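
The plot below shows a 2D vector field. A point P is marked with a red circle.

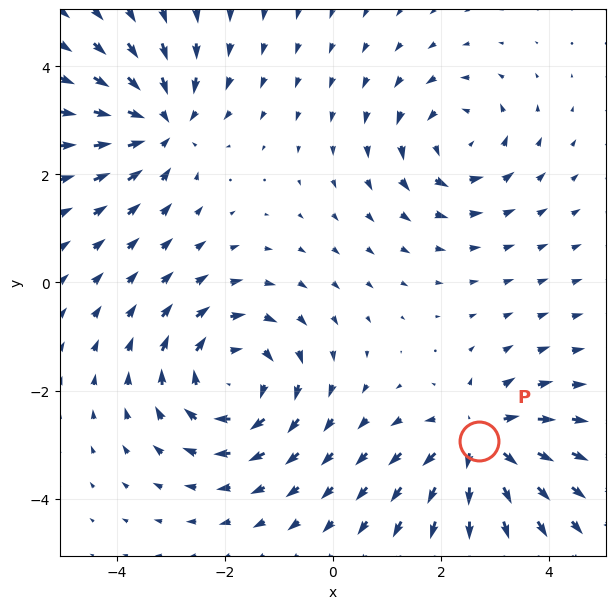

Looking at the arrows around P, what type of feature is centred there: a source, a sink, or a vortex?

source

At P (2.7, -2.9) the arrows spread outward. Divergence about +5, curl ≈0 — positive divergence with near-zero curl is a source.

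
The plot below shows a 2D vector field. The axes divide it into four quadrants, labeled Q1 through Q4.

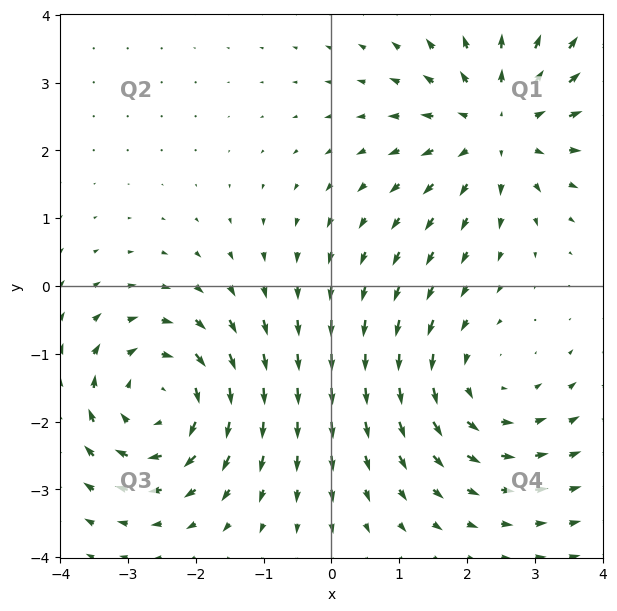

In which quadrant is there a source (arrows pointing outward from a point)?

The source sits at approximately (2.5, 2.4), which lies in quadrant Q1. The divergence there is about +3, positive as expected for a source.

Q1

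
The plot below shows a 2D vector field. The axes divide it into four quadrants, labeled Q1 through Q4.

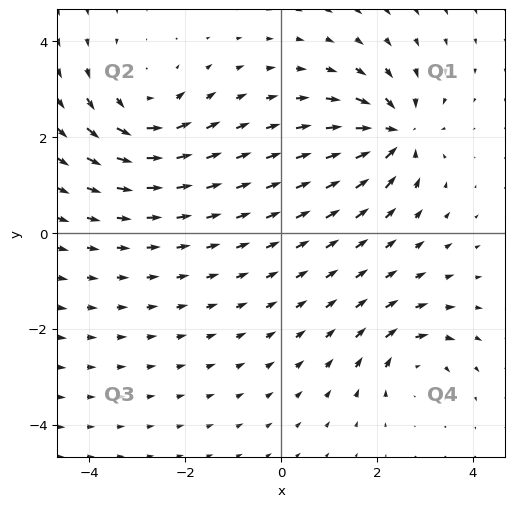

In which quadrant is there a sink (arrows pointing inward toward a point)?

Q1

The sink sits at approximately (2.4, 2.1), which lies in quadrant Q1. The divergence there is about -7, negative as expected for a sink.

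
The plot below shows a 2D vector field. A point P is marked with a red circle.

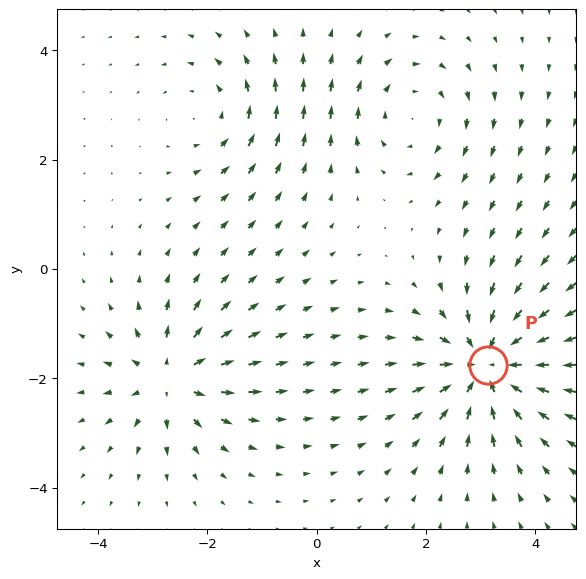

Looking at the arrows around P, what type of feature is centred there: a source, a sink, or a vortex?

At P (3.1, -1.8) the arrows converge inward. Divergence about -5, curl ≈0 — negative divergence with near-zero curl is a sink.

sink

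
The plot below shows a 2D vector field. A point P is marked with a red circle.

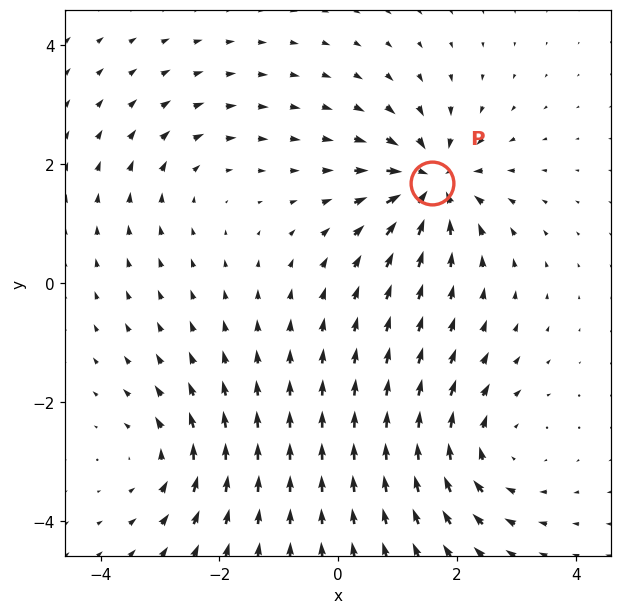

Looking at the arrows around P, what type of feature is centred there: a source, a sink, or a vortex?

At P (1.6, 1.7) the arrows converge inward. Divergence about -7, curl ≈0 — negative divergence with near-zero curl is a sink.

sink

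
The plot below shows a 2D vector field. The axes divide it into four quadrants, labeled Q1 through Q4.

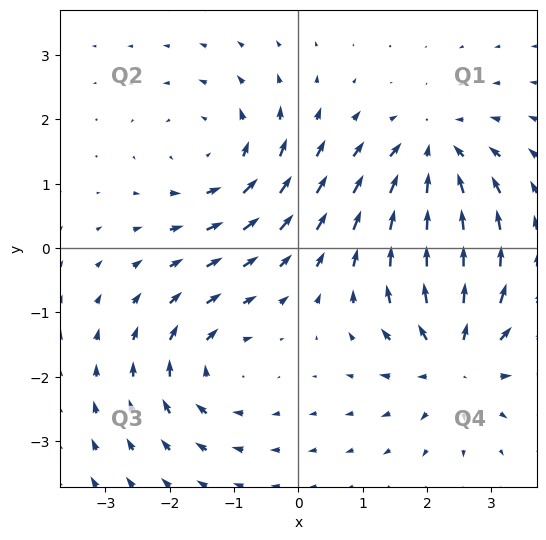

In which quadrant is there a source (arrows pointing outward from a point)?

Q4

The source sits at approximately (2.4, -1.7), which lies in quadrant Q4. The divergence there is about +6, positive as expected for a source.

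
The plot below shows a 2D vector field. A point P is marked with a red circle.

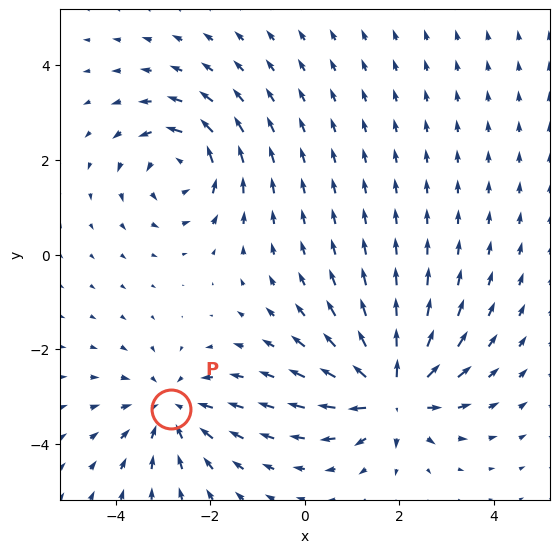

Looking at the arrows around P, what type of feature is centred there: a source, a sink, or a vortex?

At P (-2.8, -3.3) the arrows converge inward. Divergence about -2, curl ≈0 — negative divergence with near-zero curl is a sink.

sink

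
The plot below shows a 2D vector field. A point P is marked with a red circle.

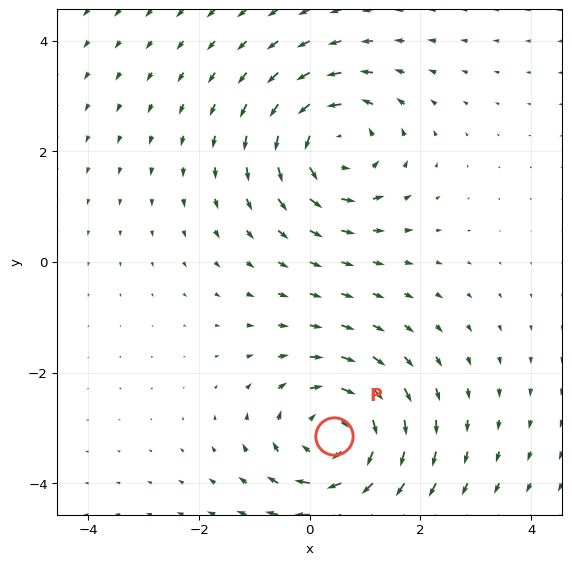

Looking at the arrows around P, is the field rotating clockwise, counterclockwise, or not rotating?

Near P at (0.4, -3.1) the arrows circulate clockwise. The curl (z-component) there is about -4; negative curl means clockwise rotation.

clockwise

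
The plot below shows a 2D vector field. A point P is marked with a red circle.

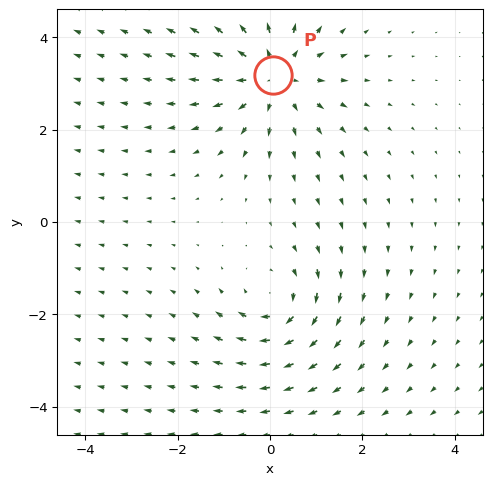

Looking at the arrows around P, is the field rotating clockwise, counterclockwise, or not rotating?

Near P at (0.1, 3.2) the arrows show no circulation. The curl there is ≈0.

not rotating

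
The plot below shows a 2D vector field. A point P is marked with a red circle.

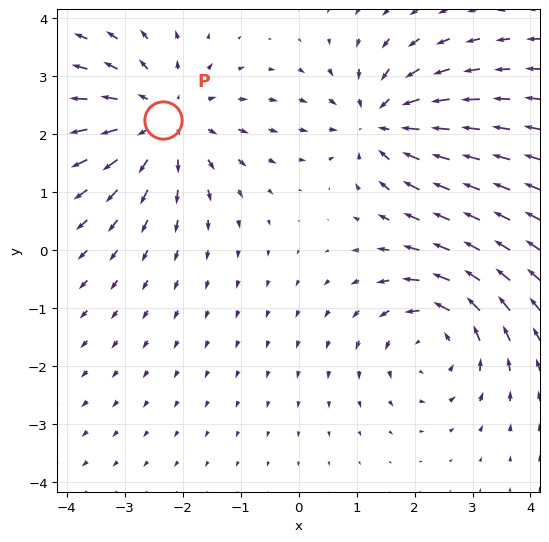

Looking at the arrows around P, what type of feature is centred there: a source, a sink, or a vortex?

source

At P (-2.3, 2.2) the arrows spread outward. Divergence about +3, curl ≈0 — positive divergence with near-zero curl is a source.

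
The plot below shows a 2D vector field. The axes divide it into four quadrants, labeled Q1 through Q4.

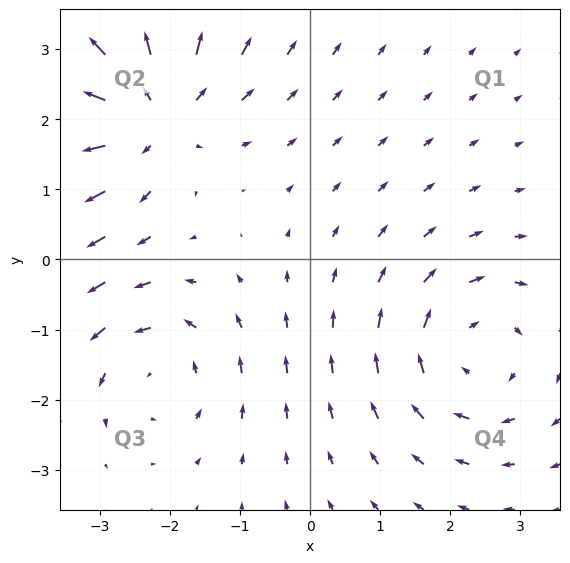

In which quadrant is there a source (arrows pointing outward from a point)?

The source sits at approximately (-2.3, 2.1), which lies in quadrant Q2. The divergence there is about +5, positive as expected for a source.

Q2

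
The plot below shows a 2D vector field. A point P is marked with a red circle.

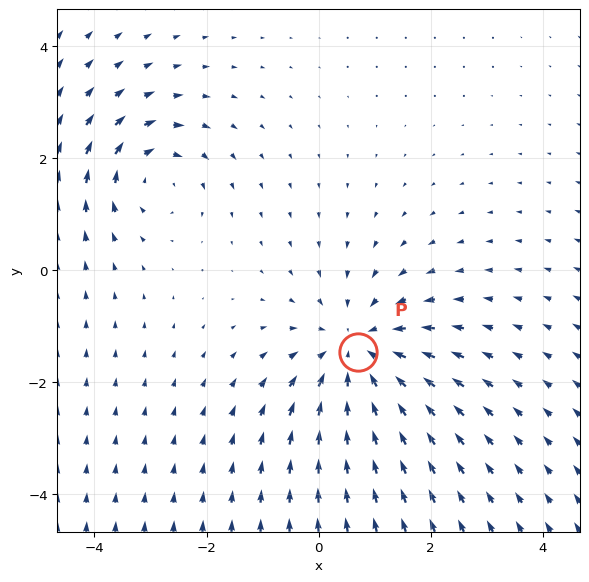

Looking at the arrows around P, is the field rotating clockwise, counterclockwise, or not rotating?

Near P at (0.7, -1.5) the arrows show no circulation. The curl there is ≈0.

not rotating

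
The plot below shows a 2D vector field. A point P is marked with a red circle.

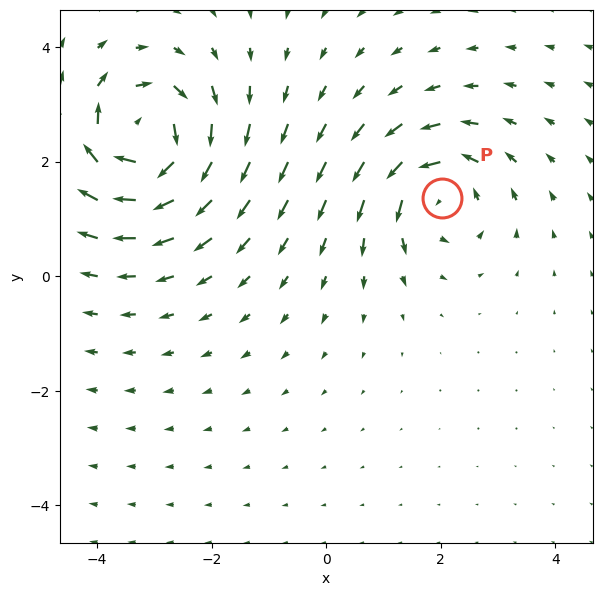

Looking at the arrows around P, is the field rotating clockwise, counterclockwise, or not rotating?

counterclockwise

Near P at (2.0, 1.4) the arrows circulate counterclockwise. The curl (z-component) there is about +4; positive curl means counterclockwise rotation.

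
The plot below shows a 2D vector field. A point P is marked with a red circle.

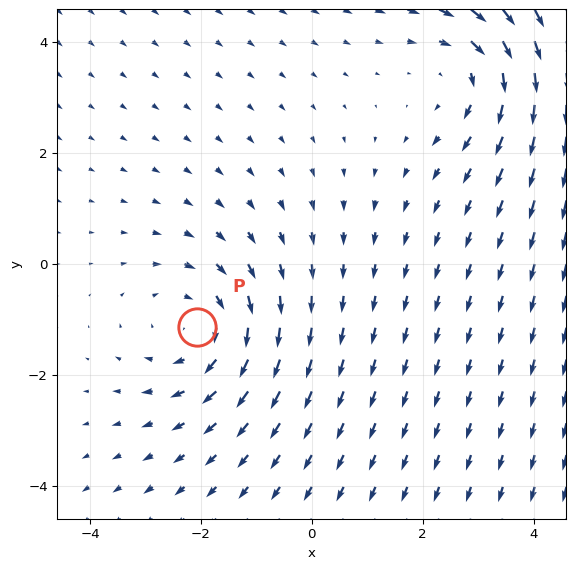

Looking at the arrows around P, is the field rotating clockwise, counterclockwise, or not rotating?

Near P at (-2.1, -1.1) the arrows circulate clockwise. The curl (z-component) there is about -3; negative curl means clockwise rotation.

clockwise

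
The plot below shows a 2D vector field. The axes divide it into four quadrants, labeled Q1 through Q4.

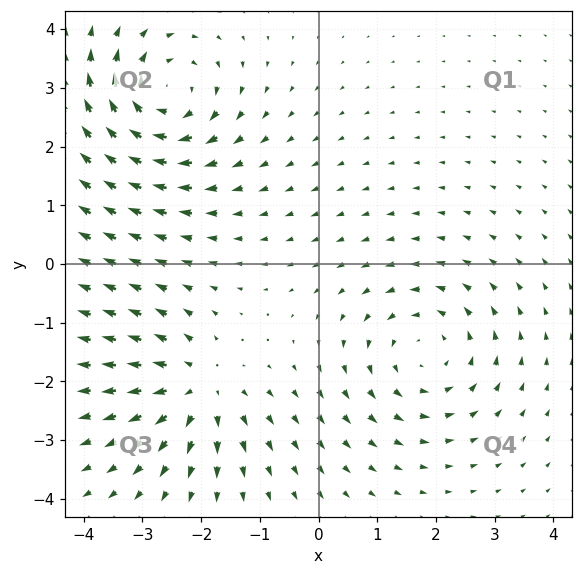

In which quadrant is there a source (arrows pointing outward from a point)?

Q3

The source sits at approximately (-2.1, -2.1), which lies in quadrant Q3. The divergence there is about +4, positive as expected for a source.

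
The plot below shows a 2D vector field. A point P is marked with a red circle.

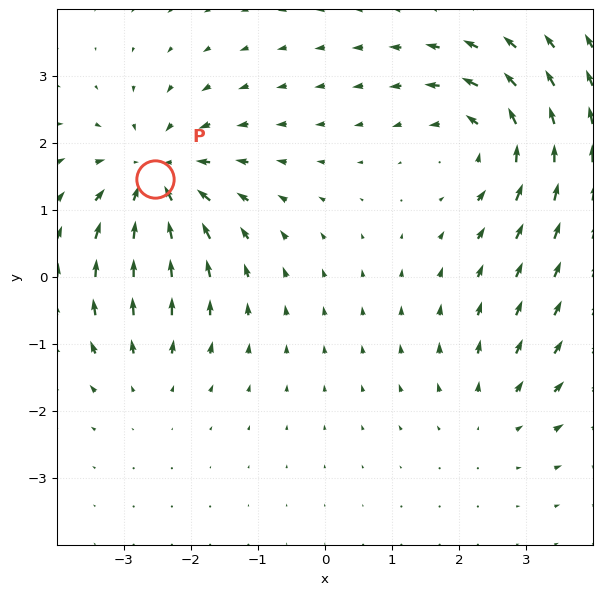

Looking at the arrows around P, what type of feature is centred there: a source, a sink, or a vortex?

At P (-2.5, 1.5) the arrows converge inward. Divergence about -5, curl ≈0 — negative divergence with near-zero curl is a sink.

sink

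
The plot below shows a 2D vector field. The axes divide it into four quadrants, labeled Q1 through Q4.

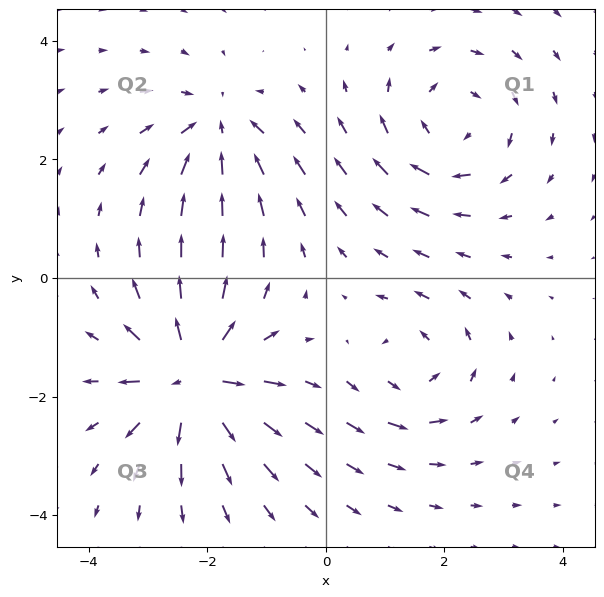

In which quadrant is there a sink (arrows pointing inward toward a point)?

The sink sits at approximately (-1.8, 2.5), which lies in quadrant Q2. The divergence there is about -4, negative as expected for a sink.

Q2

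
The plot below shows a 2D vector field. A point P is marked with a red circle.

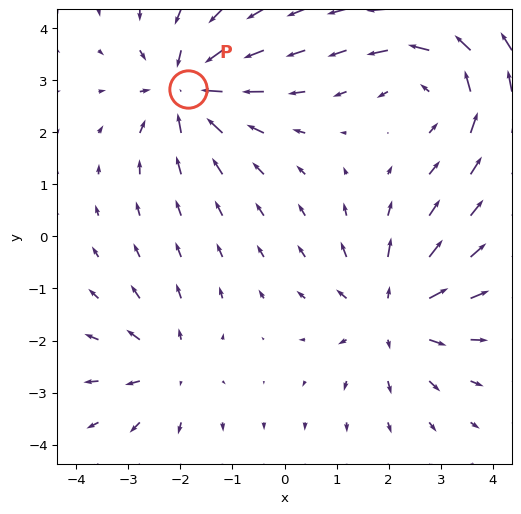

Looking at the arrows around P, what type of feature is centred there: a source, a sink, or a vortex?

sink

At P (-1.9, 2.8) the arrows converge inward. Divergence about -6, curl ≈0 — negative divergence with near-zero curl is a sink.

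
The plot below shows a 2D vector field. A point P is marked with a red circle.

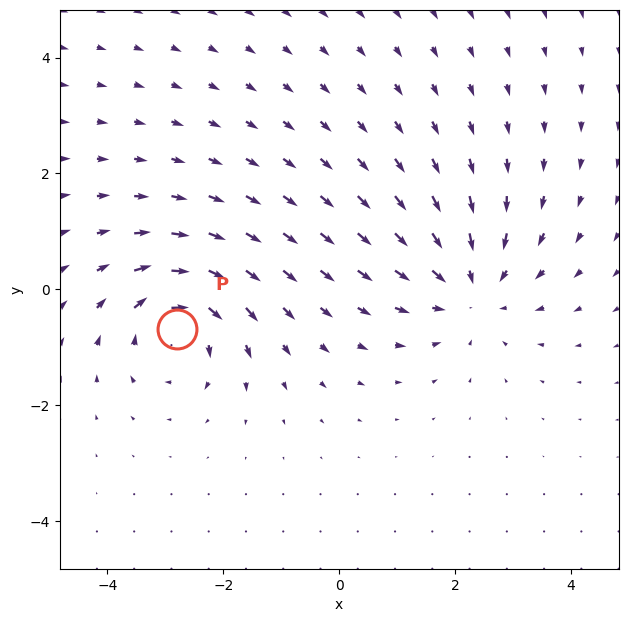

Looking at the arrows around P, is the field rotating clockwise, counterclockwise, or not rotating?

Near P at (-2.8, -0.7) the arrows circulate clockwise. The curl (z-component) there is about -5; negative curl means clockwise rotation.

clockwise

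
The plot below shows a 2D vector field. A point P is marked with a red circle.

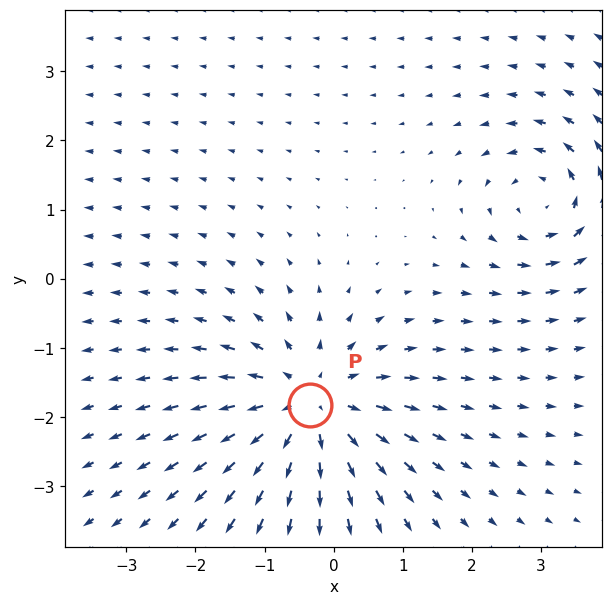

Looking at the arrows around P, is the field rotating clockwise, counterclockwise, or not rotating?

not rotating

Near P at (-0.3, -1.8) the arrows show no circulation. The curl there is ≈0.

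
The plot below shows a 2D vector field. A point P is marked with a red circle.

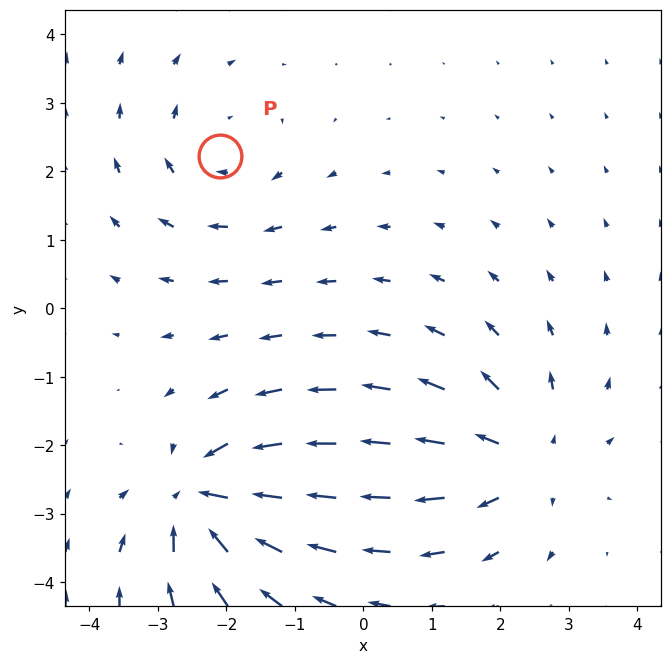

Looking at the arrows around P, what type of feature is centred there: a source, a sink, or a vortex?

vortex

At P (-2.1, 2.2) the arrows circulate clockwise. Divergence ≈0, curl about -3 — near-zero divergence with nonzero curl is a vortex.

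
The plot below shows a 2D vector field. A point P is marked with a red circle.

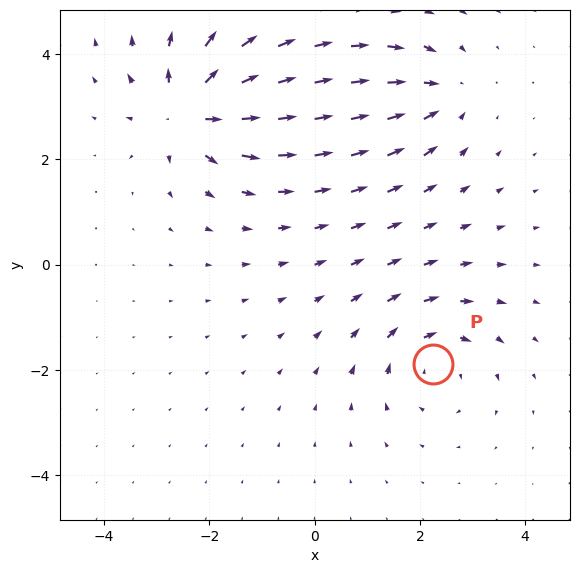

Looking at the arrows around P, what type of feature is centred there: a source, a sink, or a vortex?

vortex

At P (2.3, -1.9) the arrows circulate clockwise. Divergence ≈0, curl about -4 — near-zero divergence with nonzero curl is a vortex.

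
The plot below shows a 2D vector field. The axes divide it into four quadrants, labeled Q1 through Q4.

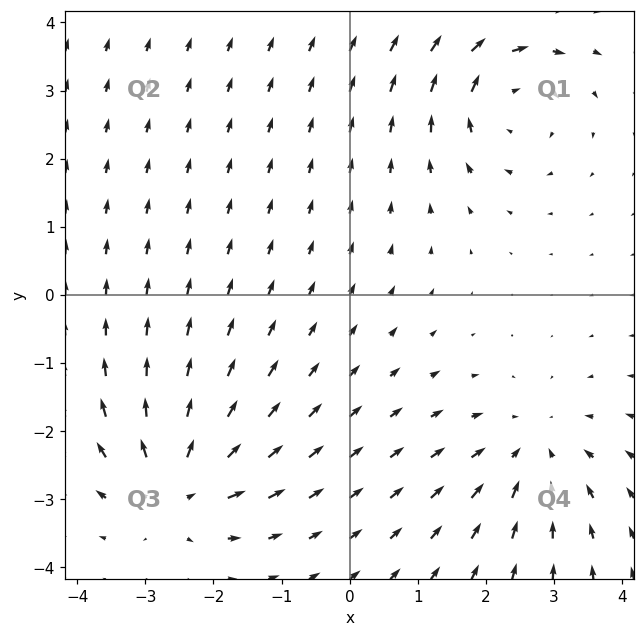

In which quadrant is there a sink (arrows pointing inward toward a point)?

Q4

The sink sits at approximately (2.7, -2.3), which lies in quadrant Q4. The divergence there is about -3, negative as expected for a sink.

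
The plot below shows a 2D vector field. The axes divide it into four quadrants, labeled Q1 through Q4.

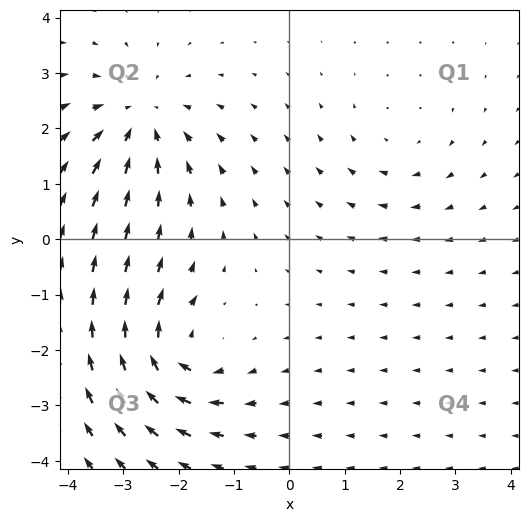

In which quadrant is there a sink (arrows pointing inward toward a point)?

The sink sits at approximately (-2.7, 2.2), which lies in quadrant Q2. The divergence there is about -4, negative as expected for a sink.

Q2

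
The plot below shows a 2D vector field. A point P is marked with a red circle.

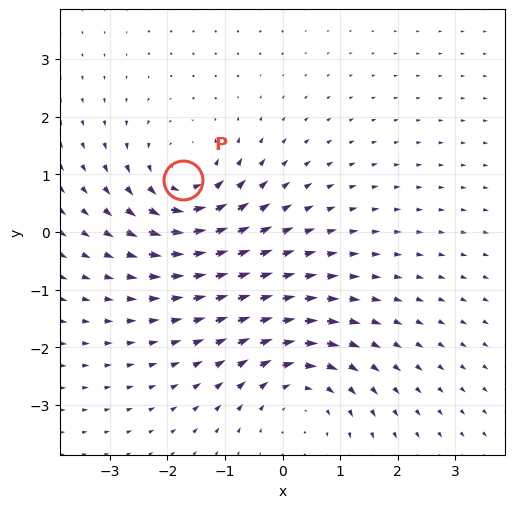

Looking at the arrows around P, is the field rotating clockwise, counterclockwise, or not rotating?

Near P at (-1.7, 0.9) the arrows circulate counterclockwise. The curl (z-component) there is about +6; positive curl means counterclockwise rotation.

counterclockwise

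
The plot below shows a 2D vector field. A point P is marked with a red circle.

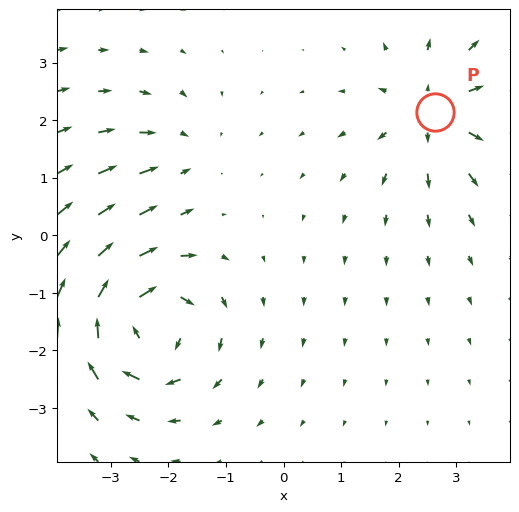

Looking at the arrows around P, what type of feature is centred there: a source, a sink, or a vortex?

source

At P (2.6, 2.1) the arrows spread outward. Divergence about +4, curl ≈0 — positive divergence with near-zero curl is a source.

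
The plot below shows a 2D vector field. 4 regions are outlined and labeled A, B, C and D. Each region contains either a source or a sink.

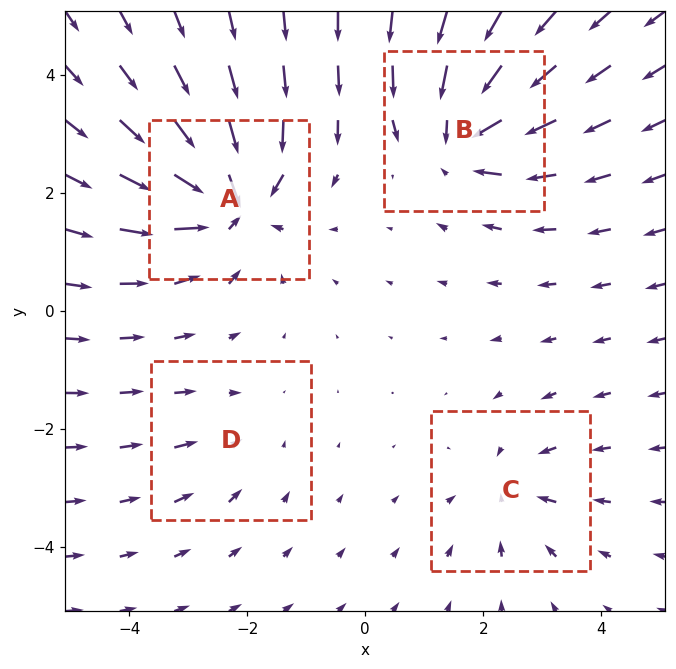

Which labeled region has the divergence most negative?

Divergence at each region's feature centre — A: about -8, B: about -6, C: about -4, D: about -2. Region A is most negative.

A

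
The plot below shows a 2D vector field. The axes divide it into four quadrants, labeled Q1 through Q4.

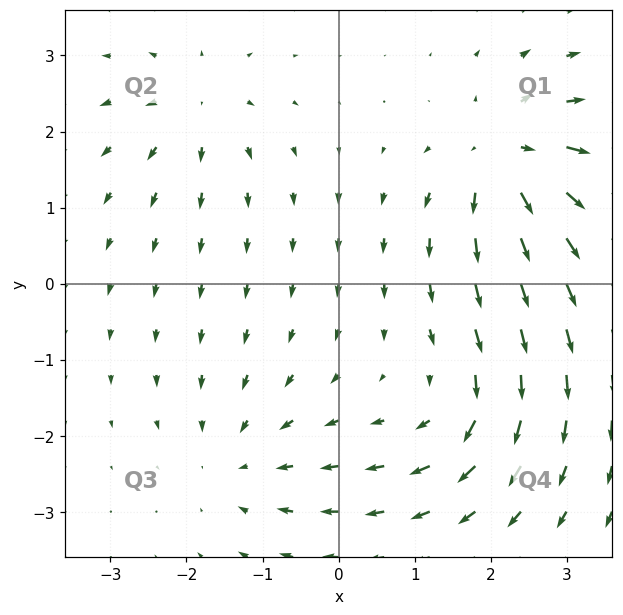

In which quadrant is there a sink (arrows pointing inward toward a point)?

The sink sits at approximately (-1.3, -2.3), which lies in quadrant Q3. The divergence there is about -3, negative as expected for a sink.

Q3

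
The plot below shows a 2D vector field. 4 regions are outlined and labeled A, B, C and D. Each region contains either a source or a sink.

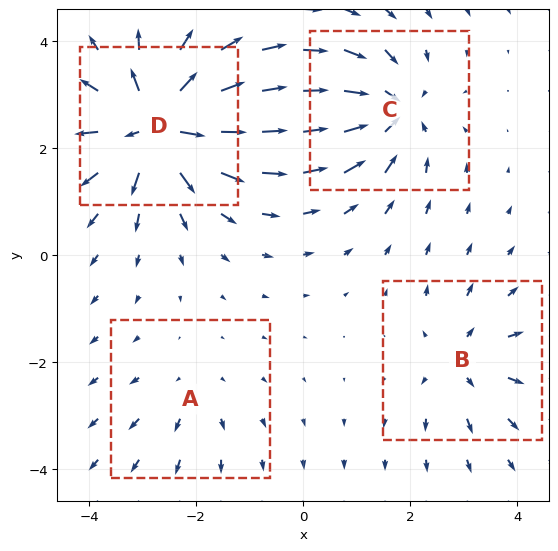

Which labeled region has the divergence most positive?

D

Divergence at each region's feature centre — A: about +2, B: about +4, C: about -6, D: about +8. Region D is most positive.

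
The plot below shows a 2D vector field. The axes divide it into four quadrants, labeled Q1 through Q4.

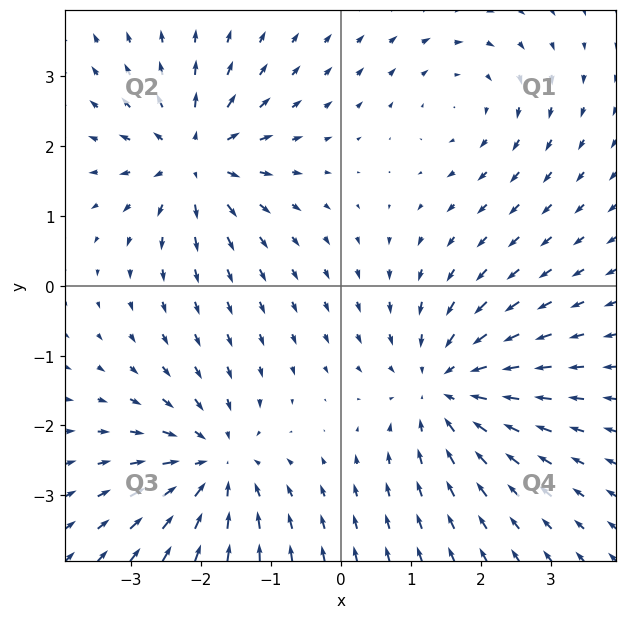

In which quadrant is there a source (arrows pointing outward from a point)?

The source sits at approximately (-2.1, 1.8), which lies in quadrant Q2. The divergence there is about +6, positive as expected for a source.

Q2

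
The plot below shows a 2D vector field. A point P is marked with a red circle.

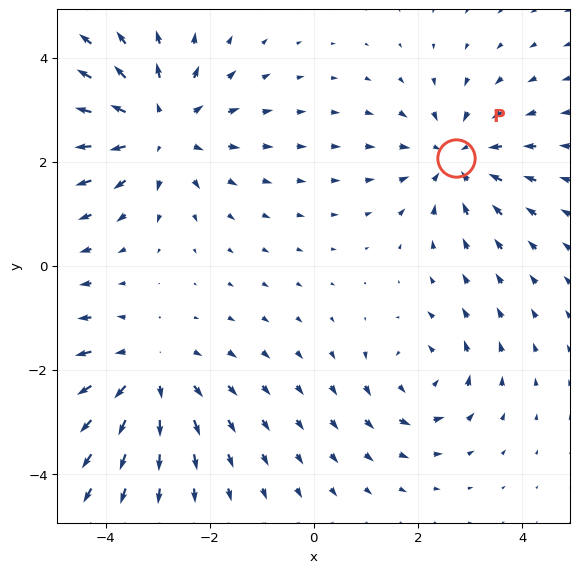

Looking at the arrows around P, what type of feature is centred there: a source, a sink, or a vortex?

At P (2.7, 2.1) the arrows converge inward. Divergence about -4, curl ≈0 — negative divergence with near-zero curl is a sink.

sink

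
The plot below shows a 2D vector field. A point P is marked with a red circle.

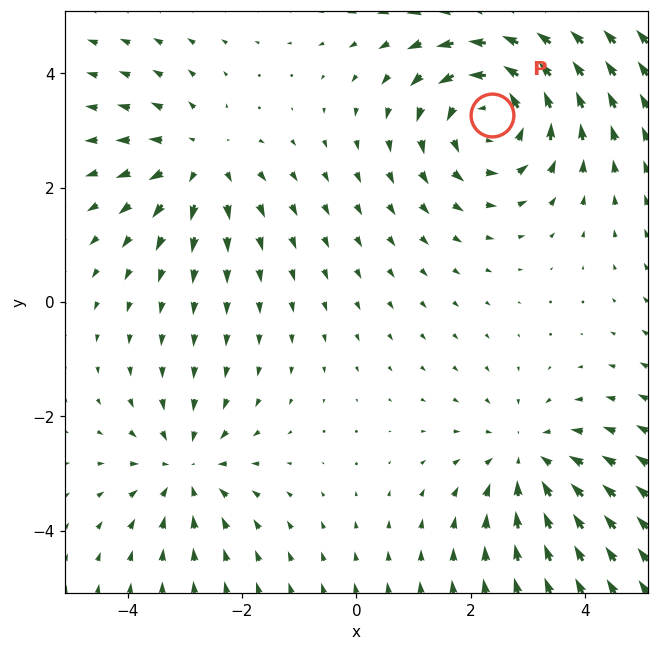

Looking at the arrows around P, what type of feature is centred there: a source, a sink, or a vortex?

vortex

At P (2.4, 3.3) the arrows circulate counterclockwise. Divergence ≈0, curl about +4 — near-zero divergence with nonzero curl is a vortex.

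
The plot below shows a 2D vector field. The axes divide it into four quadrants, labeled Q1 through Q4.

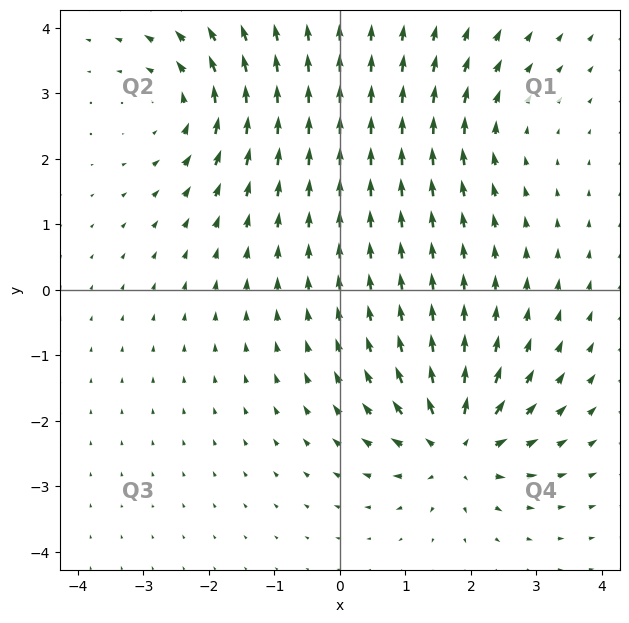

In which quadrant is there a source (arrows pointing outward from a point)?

The source sits at approximately (1.8, -2.4), which lies in quadrant Q4. The divergence there is about +7, positive as expected for a source.

Q4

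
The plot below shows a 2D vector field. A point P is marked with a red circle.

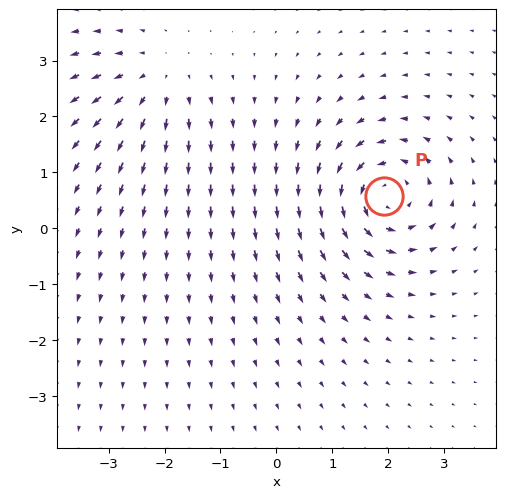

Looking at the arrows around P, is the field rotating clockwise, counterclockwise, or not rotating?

counterclockwise

Near P at (1.9, 0.6) the arrows circulate counterclockwise. The curl (z-component) there is about +6; positive curl means counterclockwise rotation.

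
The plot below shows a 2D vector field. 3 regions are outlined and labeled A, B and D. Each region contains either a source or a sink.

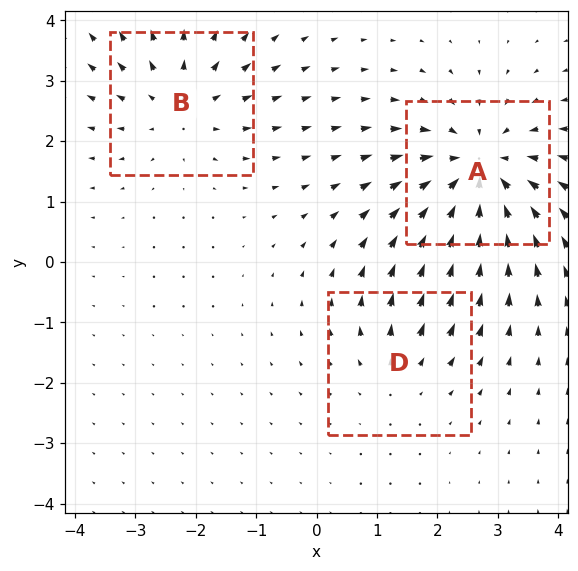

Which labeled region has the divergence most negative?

Divergence at each region's feature centre — A: about -4, B: about +3, D: about +2. Region A is most negative.

A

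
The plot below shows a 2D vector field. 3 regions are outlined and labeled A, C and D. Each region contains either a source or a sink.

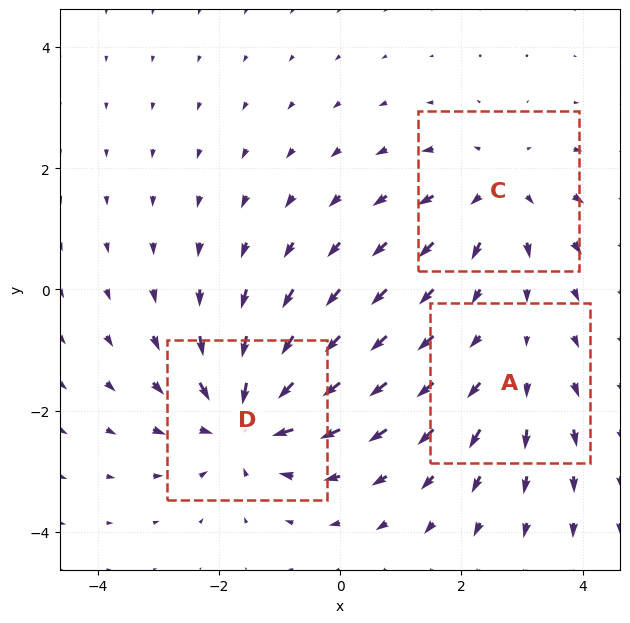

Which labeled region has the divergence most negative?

D

Divergence at each region's feature centre — A: about +2, C: about +3, D: about -4. Region D is most negative.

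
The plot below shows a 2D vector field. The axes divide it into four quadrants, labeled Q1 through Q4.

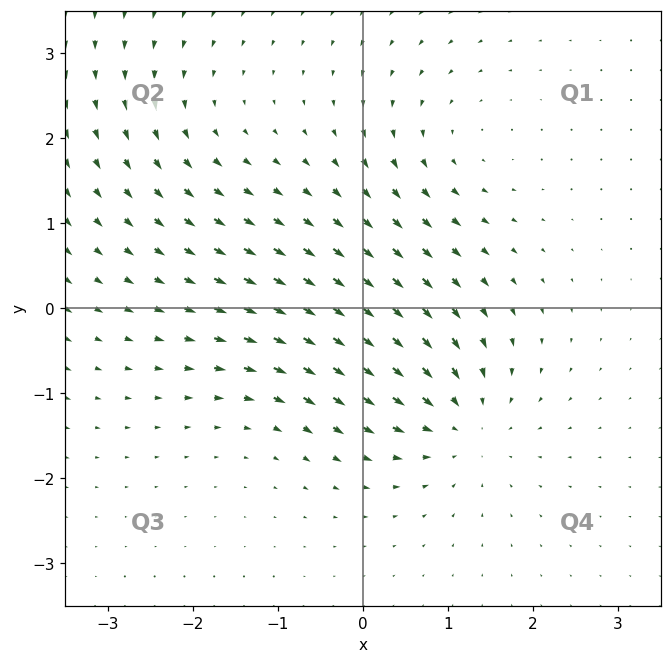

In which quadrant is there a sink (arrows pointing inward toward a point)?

Q4

The sink sits at approximately (1.2, -1.3), which lies in quadrant Q4. The divergence there is about -5, negative as expected for a sink.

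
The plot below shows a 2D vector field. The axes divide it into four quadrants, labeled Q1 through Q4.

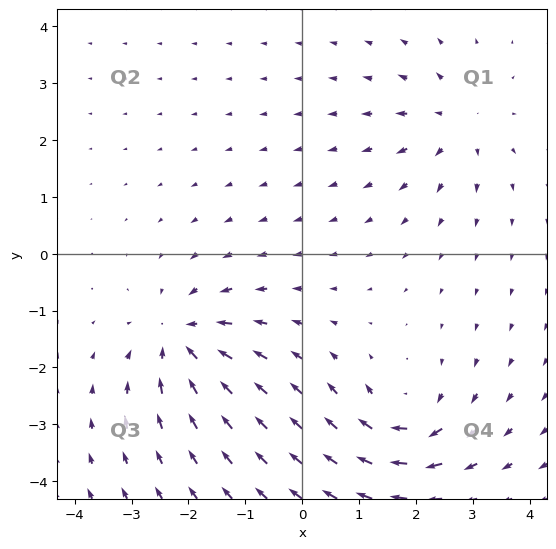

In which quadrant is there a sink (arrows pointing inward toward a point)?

Q3

The sink sits at approximately (-2.1, -1.5), which lies in quadrant Q3. The divergence there is about -5, negative as expected for a sink.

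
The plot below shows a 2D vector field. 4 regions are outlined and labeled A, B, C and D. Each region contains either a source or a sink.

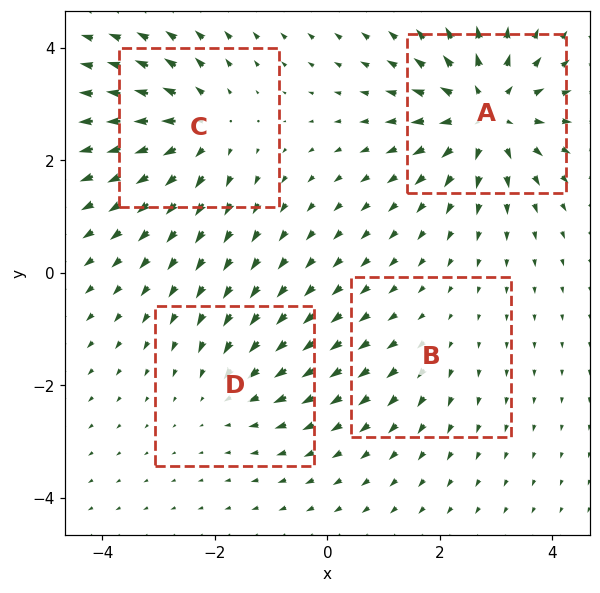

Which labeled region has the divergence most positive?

A

Divergence at each region's feature centre — A: about +7, B: about +2, C: about +5, D: about -3. Region A is most positive.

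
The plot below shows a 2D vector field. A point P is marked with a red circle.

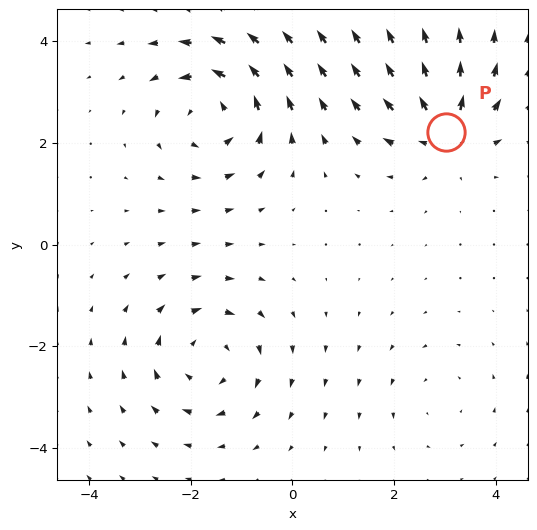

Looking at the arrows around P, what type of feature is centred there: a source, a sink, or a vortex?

source

At P (3.0, 2.2) the arrows spread outward. Divergence about +5, curl ≈0 — positive divergence with near-zero curl is a source.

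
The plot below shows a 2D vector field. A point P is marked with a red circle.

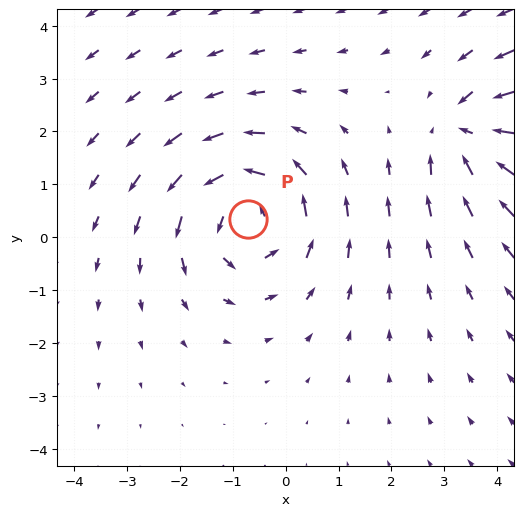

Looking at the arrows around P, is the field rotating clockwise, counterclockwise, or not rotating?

Near P at (-0.7, 0.3) the arrows circulate counterclockwise. The curl (z-component) there is about +4; positive curl means counterclockwise rotation.

counterclockwise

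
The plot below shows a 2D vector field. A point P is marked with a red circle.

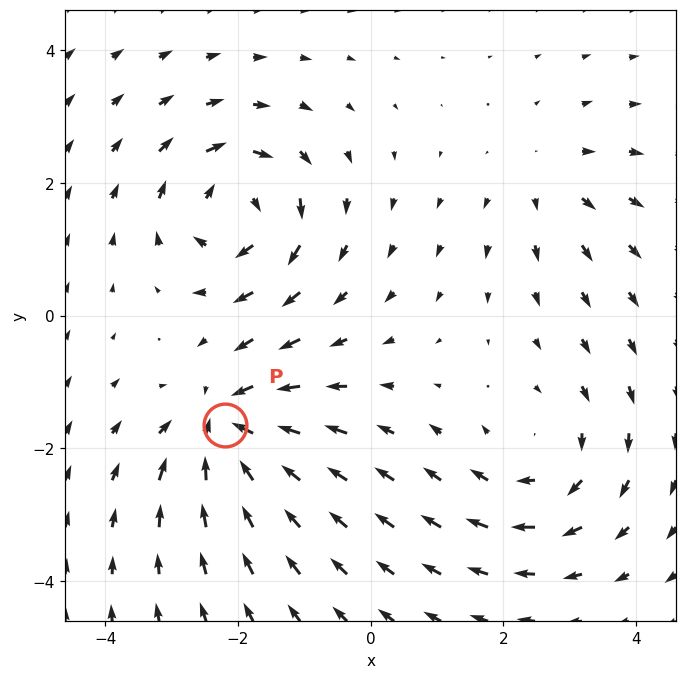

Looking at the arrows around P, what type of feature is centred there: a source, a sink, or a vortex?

At P (-2.2, -1.7) the arrows converge inward. Divergence about -7, curl ≈0 — negative divergence with near-zero curl is a sink.

sink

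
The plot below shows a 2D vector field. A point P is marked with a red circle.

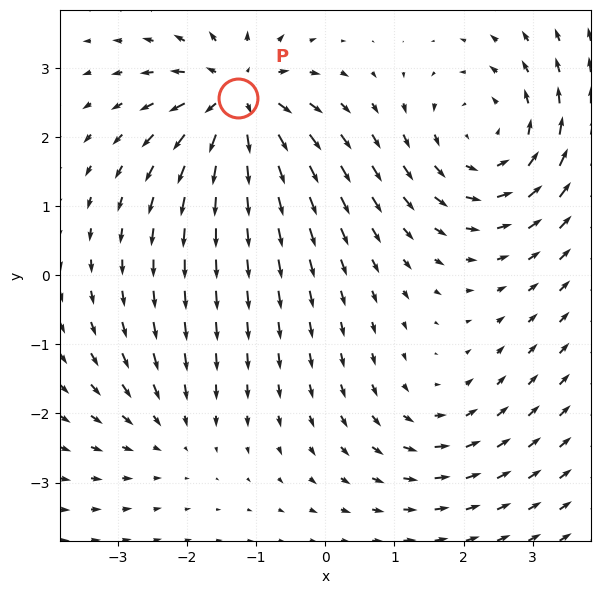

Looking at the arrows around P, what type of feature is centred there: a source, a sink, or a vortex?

At P (-1.3, 2.6) the arrows spread outward. Divergence about +6, curl ≈0 — positive divergence with near-zero curl is a source.

source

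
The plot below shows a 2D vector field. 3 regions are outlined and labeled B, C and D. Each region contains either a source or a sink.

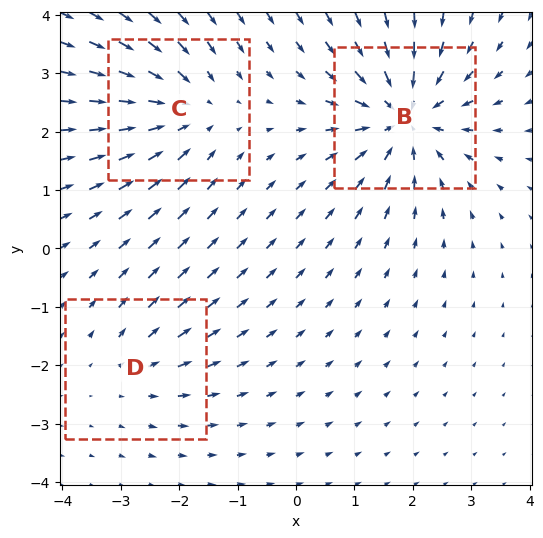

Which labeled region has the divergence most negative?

B

Divergence at each region's feature centre — B: about -5, C: about -3, D: about +2. Region B is most negative.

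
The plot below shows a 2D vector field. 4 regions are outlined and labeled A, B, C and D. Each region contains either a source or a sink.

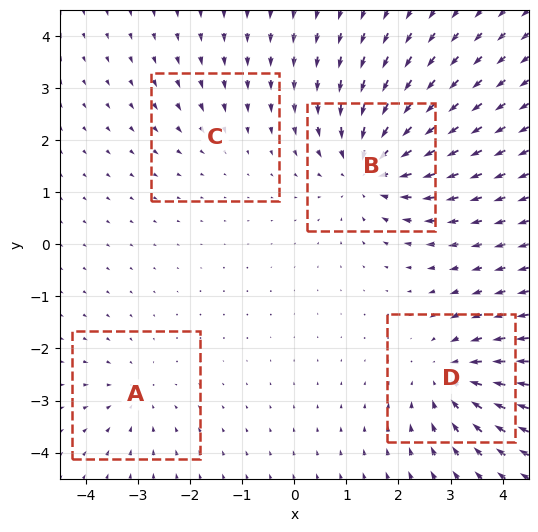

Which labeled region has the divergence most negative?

B

Divergence at each region's feature centre — A: about -3, B: about -6, C: about -2, D: about -5. Region B is most negative.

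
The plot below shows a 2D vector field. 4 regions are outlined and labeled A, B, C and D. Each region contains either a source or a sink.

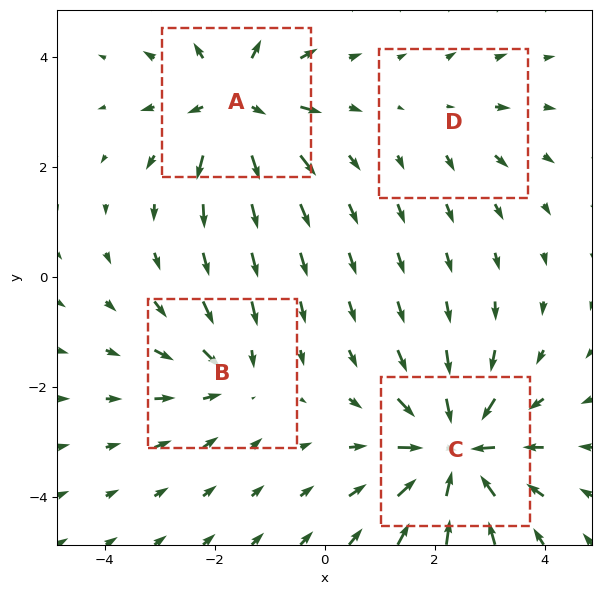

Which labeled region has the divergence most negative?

Divergence at each region's feature centre — A: about +6, B: about -3, C: about -7, D: about +2. Region C is most negative.

C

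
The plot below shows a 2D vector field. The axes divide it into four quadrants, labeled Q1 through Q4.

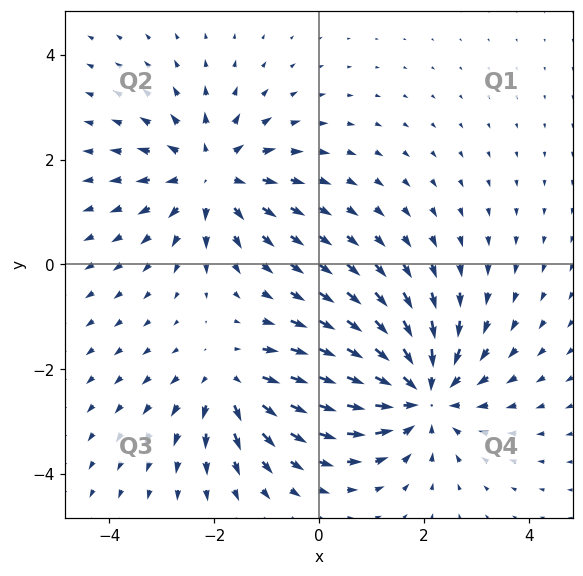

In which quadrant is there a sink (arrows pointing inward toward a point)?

Q4

The sink sits at approximately (1.9, -2.5), which lies in quadrant Q4. The divergence there is about -4, negative as expected for a sink.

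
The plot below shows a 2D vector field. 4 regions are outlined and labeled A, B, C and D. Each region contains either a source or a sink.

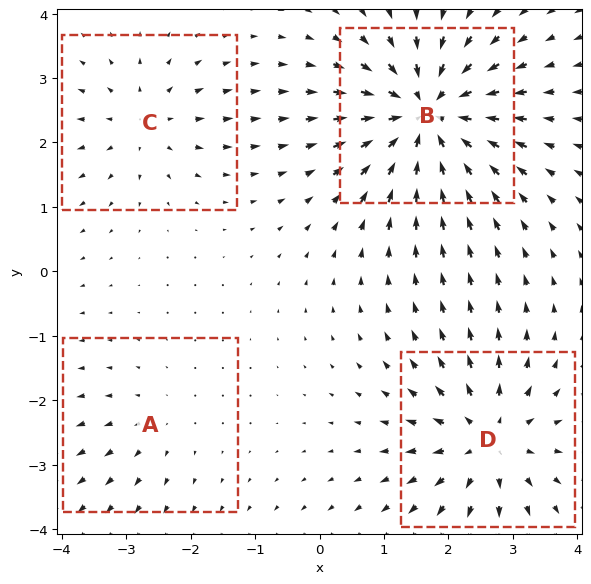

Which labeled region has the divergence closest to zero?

Divergence at each region's feature centre — A: about +2, B: about -8, C: about +4, D: about +6. Region A is closest to zero.

A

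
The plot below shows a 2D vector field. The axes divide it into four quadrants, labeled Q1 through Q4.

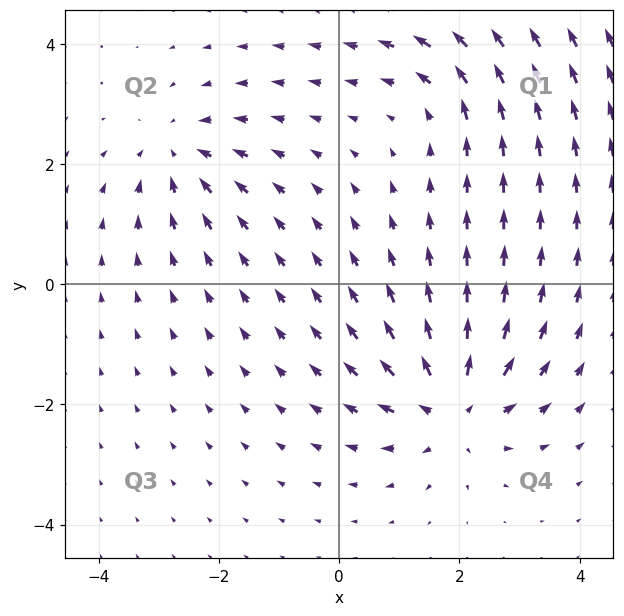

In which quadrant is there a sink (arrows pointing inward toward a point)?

Q2

The sink sits at approximately (-2.7, 2.2), which lies in quadrant Q2. The divergence there is about -4, negative as expected for a sink.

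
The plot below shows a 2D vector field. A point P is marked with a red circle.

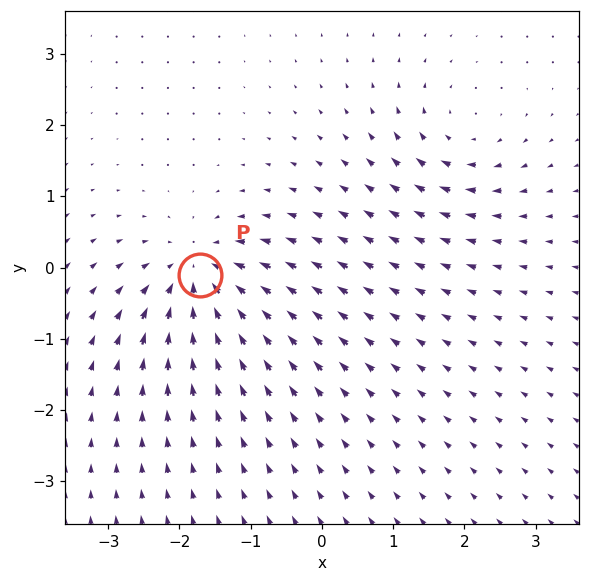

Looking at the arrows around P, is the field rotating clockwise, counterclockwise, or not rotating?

Near P at (-1.7, -0.1) the arrows show no circulation. The curl there is ≈0.

not rotating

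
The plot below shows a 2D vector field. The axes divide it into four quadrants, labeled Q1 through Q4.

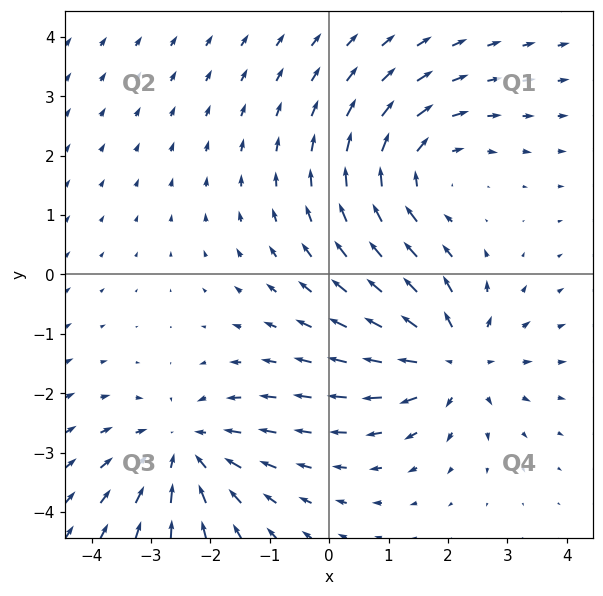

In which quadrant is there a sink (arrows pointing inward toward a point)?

Q3

The sink sits at approximately (-2.4, -2.9), which lies in quadrant Q3. The divergence there is about -4, negative as expected for a sink.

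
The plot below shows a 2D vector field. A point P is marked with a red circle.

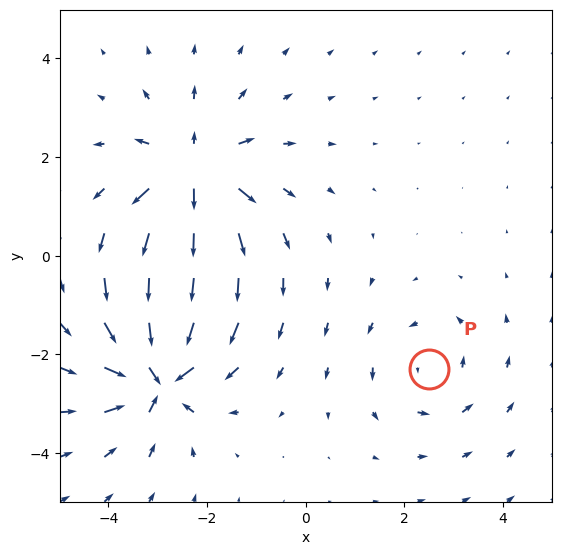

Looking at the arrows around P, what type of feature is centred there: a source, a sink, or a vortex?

vortex

At P (2.5, -2.3) the arrows circulate counterclockwise. Divergence ≈0, curl about +3 — near-zero divergence with nonzero curl is a vortex.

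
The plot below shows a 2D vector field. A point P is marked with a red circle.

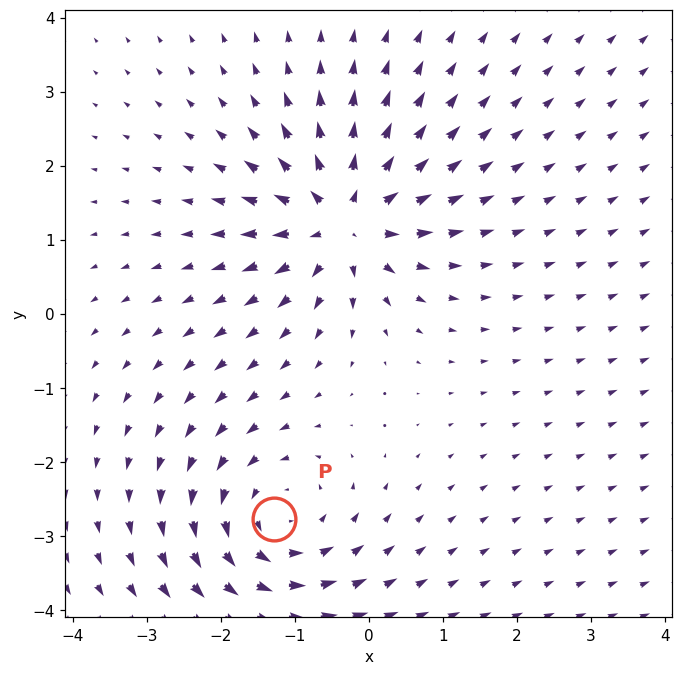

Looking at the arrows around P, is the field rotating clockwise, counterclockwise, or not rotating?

Near P at (-1.3, -2.8) the arrows circulate counterclockwise. The curl (z-component) there is about +4; positive curl means counterclockwise rotation.

counterclockwise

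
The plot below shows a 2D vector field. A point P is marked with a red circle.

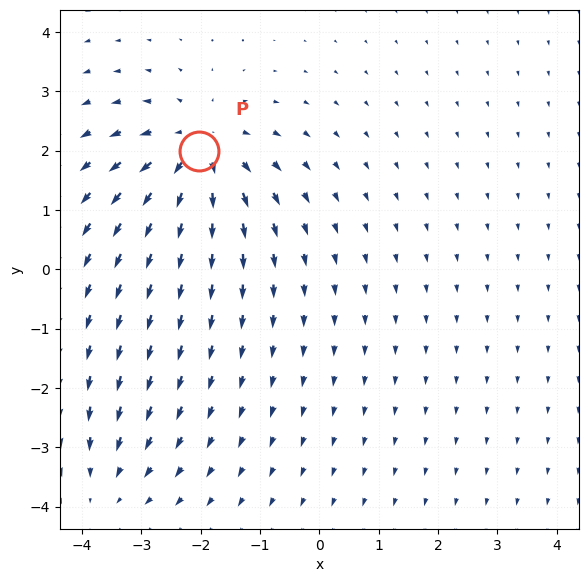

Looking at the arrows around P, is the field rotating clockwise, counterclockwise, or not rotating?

Near P at (-2.0, 2.0) the arrows show no circulation. The curl there is ≈0.

not rotating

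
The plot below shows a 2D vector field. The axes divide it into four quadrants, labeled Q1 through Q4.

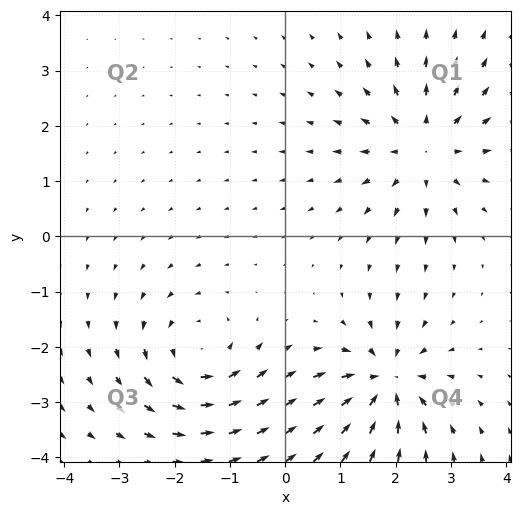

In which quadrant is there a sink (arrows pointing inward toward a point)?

Q4

The sink sits at approximately (1.8, -2.6), which lies in quadrant Q4. The divergence there is about -7, negative as expected for a sink.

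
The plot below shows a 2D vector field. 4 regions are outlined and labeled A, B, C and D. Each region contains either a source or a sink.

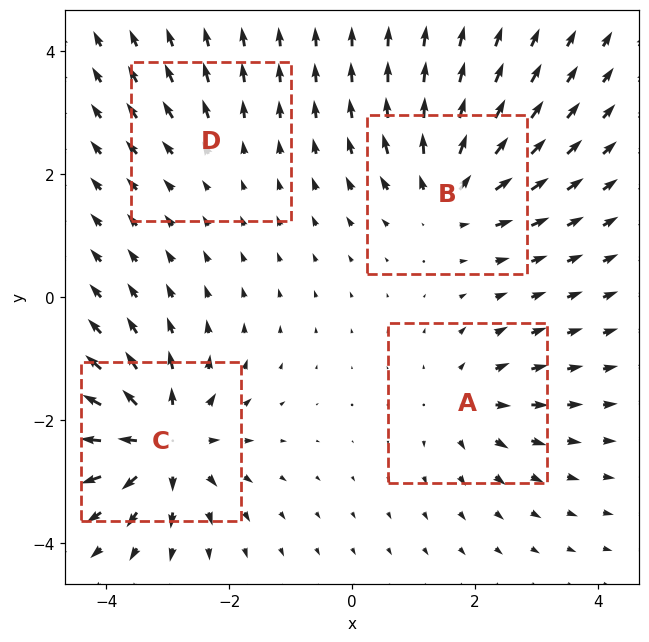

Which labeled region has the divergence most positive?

C

Divergence at each region's feature centre — A: about +4, B: about +6, C: about +9, D: about +2. Region C is most positive.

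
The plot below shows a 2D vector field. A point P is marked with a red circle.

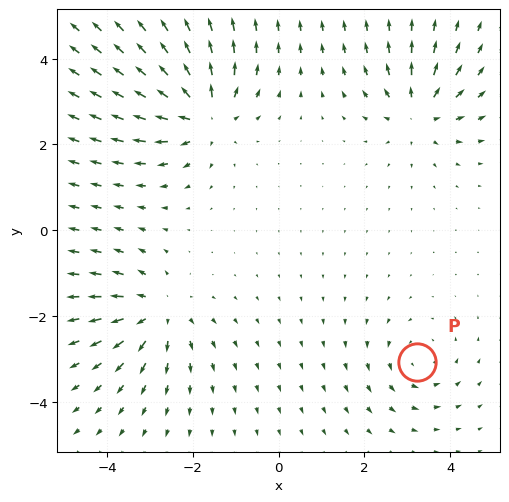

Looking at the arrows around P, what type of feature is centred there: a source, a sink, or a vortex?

vortex

At P (3.2, -3.1) the arrows circulate counterclockwise. Divergence ≈0, curl about +3 — near-zero divergence with nonzero curl is a vortex.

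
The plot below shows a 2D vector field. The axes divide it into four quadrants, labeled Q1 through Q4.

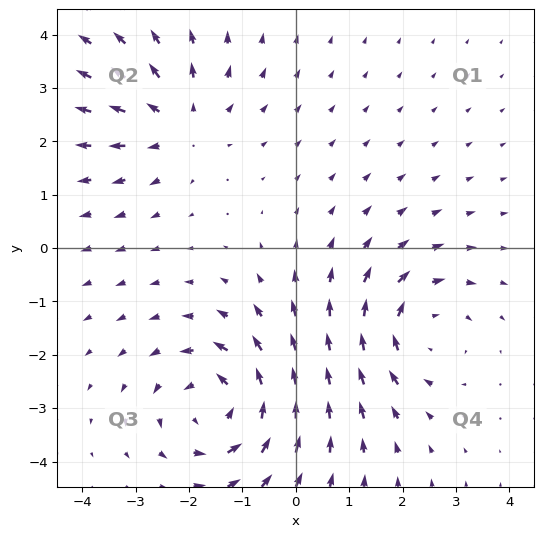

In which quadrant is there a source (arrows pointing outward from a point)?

The source sits at approximately (-2.2, 2.4), which lies in quadrant Q2. The divergence there is about +3, positive as expected for a source.

Q2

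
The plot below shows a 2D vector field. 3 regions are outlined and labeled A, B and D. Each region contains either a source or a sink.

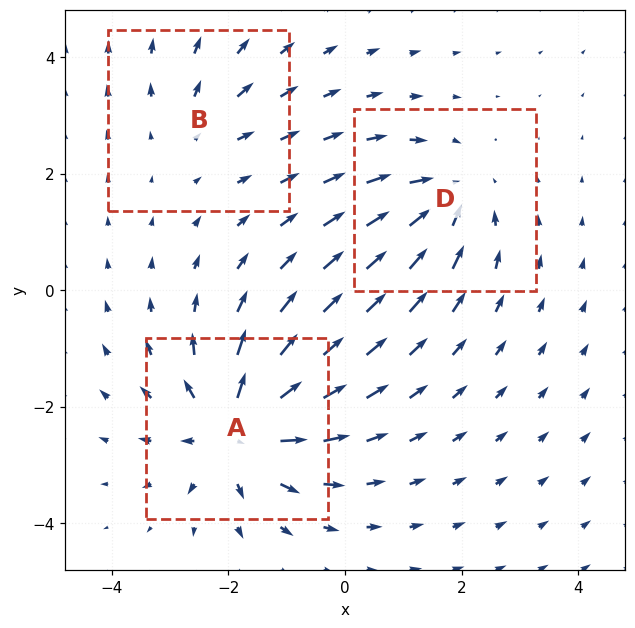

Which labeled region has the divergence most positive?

Divergence at each region's feature centre — A: about +5, B: about +2, D: about -4. Region A is most positive.

A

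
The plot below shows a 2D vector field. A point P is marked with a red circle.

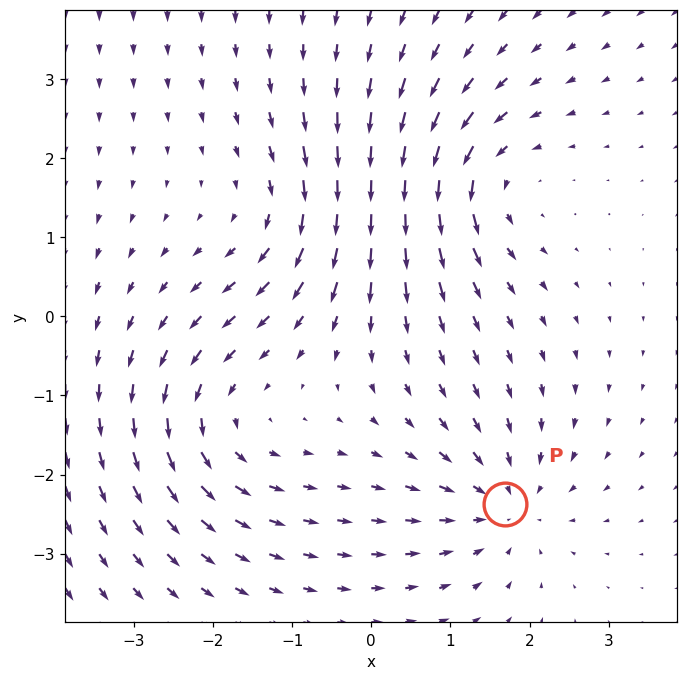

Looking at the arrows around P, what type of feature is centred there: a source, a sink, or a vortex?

sink

At P (1.7, -2.4) the arrows converge inward. Divergence about -4, curl ≈0 — negative divergence with near-zero curl is a sink.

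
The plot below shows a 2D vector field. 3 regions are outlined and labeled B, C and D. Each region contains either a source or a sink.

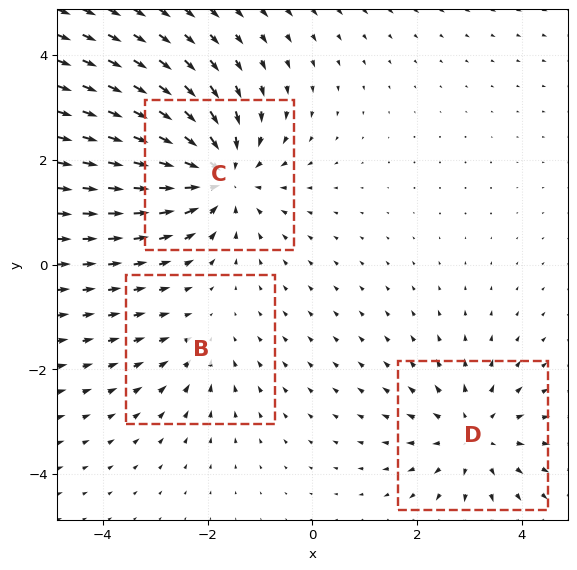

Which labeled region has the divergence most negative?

Divergence at each region's feature centre — B: about -2, C: about -5, D: about +3. Region C is most negative.

C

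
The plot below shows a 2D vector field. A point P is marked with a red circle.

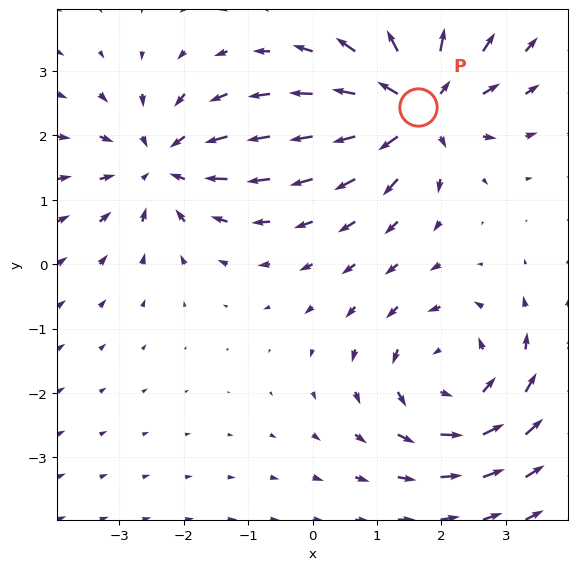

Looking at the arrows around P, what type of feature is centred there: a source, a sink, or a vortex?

At P (1.6, 2.4) the arrows spread outward. Divergence about +7, curl ≈0 — positive divergence with near-zero curl is a source.

source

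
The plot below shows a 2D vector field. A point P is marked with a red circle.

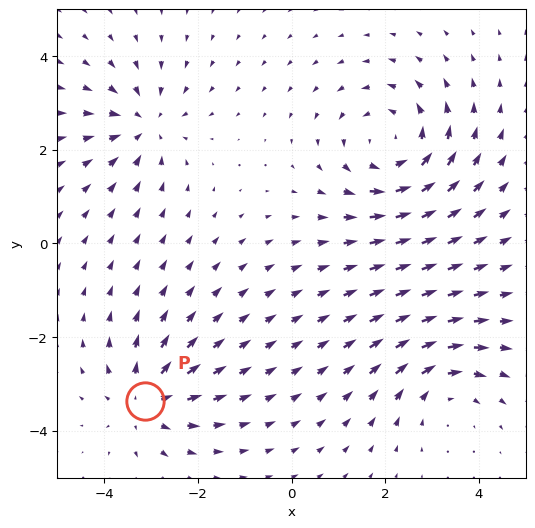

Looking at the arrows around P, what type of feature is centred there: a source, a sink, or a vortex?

At P (-3.1, -3.4) the arrows spread outward. Divergence about +4, curl ≈0 — positive divergence with near-zero curl is a source.

source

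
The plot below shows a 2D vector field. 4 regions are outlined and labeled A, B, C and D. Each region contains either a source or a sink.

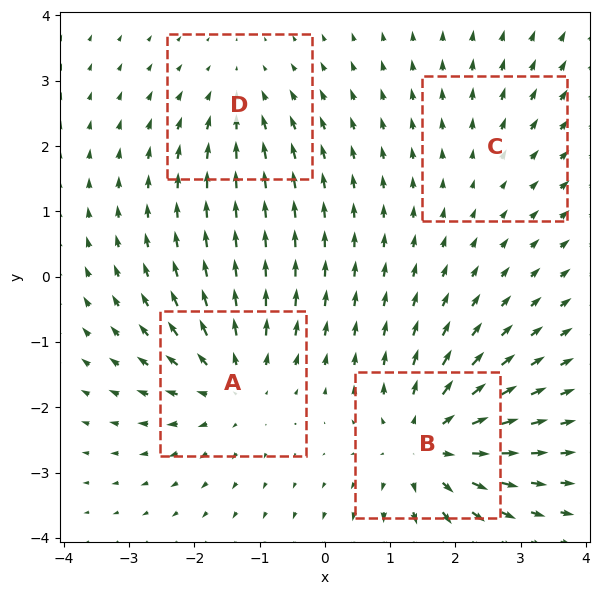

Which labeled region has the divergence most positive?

B

Divergence at each region's feature centre — A: about +5, B: about +7, C: about +2, D: about -3. Region B is most positive.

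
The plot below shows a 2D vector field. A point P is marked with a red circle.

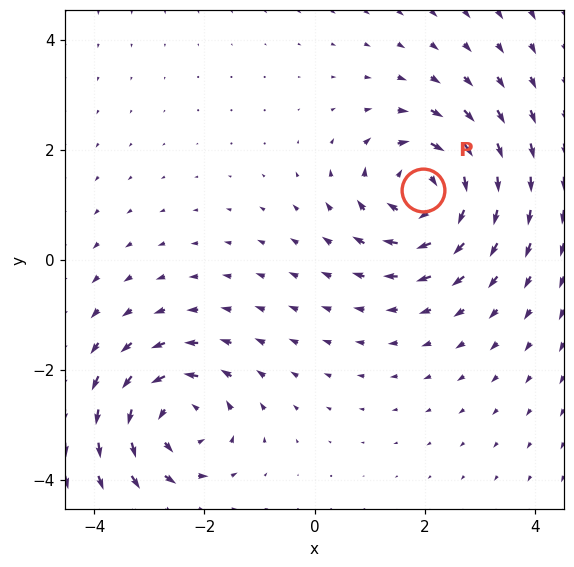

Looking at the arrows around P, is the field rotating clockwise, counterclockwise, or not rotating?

clockwise

Near P at (2.0, 1.3) the arrows circulate clockwise. The curl (z-component) there is about -4; negative curl means clockwise rotation.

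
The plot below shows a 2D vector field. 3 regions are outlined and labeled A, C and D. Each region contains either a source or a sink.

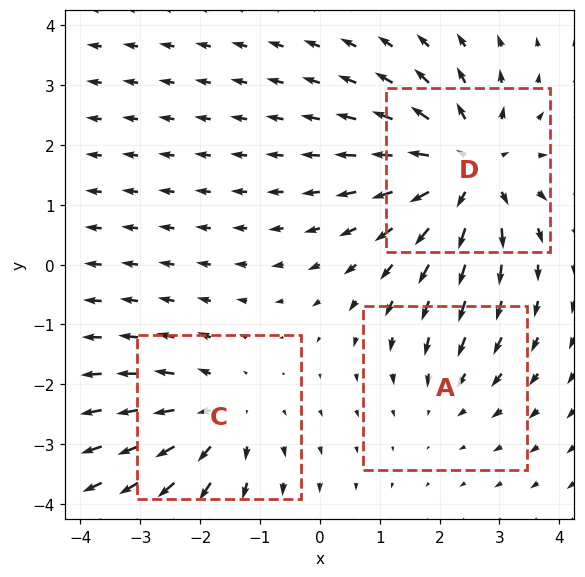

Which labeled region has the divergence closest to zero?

A

Divergence at each region's feature centre — A: about -2, C: about +3, D: about +4. Region A is closest to zero.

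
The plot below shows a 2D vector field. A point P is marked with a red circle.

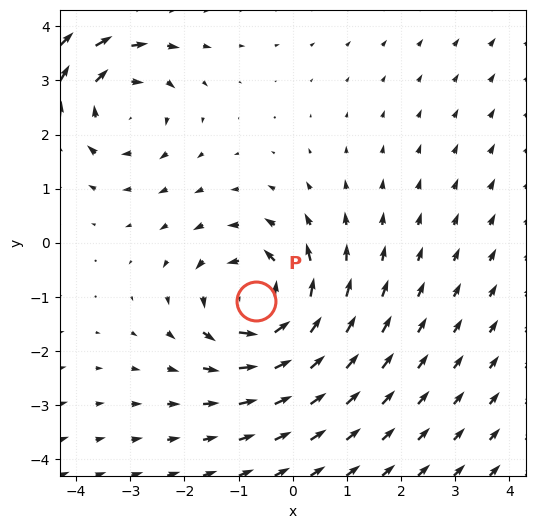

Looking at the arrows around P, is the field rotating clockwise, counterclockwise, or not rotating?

Near P at (-0.7, -1.1) the arrows circulate counterclockwise. The curl (z-component) there is about +4; positive curl means counterclockwise rotation.

counterclockwise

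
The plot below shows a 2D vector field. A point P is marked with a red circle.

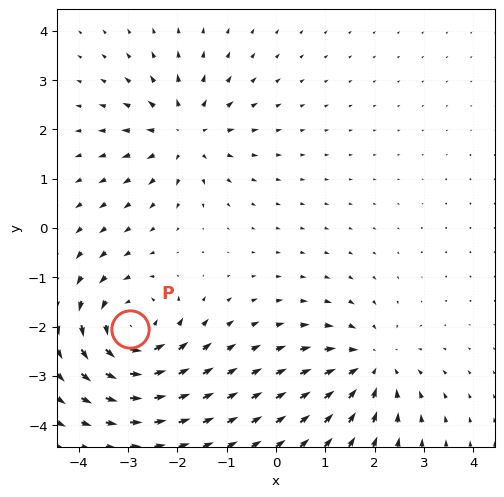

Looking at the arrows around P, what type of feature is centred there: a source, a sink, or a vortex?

vortex

At P (-3.0, -2.0) the arrows circulate counterclockwise. Divergence ≈0, curl about +5 — near-zero divergence with nonzero curl is a vortex.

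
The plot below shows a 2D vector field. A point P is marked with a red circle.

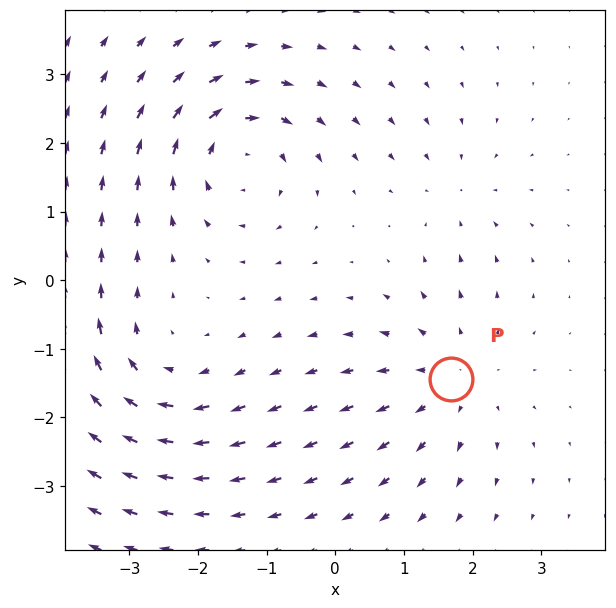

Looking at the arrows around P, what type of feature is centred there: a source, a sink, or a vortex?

At P (1.7, -1.4) the arrows spread outward. Divergence about +4, curl ≈0 — positive divergence with near-zero curl is a source.

source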